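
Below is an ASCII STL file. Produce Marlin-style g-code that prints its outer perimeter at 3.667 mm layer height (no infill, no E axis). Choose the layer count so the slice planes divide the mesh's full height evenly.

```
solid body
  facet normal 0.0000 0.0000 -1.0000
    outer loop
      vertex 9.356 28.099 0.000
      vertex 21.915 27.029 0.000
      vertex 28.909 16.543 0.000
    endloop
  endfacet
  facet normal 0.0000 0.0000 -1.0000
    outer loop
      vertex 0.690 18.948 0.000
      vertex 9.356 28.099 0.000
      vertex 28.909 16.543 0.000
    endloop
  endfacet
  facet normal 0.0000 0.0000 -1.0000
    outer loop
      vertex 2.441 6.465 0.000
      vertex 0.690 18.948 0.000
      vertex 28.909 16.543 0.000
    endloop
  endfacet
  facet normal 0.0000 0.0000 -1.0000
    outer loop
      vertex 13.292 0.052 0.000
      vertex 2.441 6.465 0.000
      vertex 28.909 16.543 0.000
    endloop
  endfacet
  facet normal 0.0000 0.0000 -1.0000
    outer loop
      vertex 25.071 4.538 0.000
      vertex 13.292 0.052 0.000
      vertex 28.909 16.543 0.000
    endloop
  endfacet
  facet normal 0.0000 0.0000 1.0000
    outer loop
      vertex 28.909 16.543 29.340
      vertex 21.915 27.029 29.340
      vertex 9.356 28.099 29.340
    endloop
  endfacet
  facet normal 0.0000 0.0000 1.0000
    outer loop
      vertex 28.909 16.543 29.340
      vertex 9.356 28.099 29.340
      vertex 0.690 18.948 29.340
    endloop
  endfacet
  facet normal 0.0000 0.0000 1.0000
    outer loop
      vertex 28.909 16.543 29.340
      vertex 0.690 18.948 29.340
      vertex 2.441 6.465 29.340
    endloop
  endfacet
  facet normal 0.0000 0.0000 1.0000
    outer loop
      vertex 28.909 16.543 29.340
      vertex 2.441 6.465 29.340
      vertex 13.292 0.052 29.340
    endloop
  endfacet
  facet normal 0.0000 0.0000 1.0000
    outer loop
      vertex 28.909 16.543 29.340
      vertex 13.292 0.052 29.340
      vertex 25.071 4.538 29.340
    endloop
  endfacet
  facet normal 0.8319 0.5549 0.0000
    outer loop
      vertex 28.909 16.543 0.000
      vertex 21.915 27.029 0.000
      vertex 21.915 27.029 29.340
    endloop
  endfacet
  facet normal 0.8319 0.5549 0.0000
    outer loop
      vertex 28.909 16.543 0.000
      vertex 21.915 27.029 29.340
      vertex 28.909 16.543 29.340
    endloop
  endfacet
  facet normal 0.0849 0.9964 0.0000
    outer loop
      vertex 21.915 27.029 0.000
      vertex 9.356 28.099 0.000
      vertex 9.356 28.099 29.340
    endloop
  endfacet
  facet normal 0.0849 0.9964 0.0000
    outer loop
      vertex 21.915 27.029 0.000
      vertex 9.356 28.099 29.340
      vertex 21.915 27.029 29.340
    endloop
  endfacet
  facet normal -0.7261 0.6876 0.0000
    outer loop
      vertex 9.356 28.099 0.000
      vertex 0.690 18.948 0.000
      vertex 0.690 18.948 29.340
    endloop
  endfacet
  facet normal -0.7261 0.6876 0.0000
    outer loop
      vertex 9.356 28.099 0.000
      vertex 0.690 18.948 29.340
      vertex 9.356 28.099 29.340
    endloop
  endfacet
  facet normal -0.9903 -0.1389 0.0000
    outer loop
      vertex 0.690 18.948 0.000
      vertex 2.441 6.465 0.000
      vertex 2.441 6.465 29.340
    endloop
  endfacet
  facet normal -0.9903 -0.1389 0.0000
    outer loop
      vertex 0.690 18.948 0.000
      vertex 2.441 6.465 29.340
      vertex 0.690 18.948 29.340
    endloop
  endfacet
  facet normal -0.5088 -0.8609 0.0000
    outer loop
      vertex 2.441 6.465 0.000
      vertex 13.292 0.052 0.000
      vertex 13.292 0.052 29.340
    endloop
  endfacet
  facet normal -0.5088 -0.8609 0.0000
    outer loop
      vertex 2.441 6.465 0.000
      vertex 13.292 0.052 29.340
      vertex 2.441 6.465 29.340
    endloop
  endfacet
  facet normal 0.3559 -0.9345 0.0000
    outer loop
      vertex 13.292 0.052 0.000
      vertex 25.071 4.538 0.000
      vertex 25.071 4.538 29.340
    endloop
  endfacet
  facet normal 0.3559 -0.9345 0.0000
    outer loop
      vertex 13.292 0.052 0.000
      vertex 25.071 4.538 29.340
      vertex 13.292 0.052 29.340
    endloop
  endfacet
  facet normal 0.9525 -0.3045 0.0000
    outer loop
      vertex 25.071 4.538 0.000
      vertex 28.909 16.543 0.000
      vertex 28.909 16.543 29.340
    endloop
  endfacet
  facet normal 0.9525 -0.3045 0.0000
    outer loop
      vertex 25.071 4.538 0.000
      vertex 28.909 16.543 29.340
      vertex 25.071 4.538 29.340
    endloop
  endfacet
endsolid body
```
; perimeter-only toolpath
G21 ; units = mm
G90 ; absolute positioning
G28 ; home
; layer 1
G0 Z3.667
G0 X28.909 Y16.543
G1 X21.915 Y27.029
G1 X9.356 Y28.099
G1 X0.690 Y18.948
G1 X2.441 Y6.465
G1 X13.292 Y0.052
G1 X25.071 Y4.538
G1 X28.909 Y16.543
; layer 2
G0 Z7.335
G0 X28.909 Y16.543
G1 X21.915 Y27.029
G1 X9.356 Y28.099
G1 X0.690 Y18.948
G1 X2.441 Y6.465
G1 X13.292 Y0.052
G1 X25.071 Y4.538
G1 X28.909 Y16.543
; layer 3
G0 Z11.002
G0 X28.909 Y16.543
G1 X21.915 Y27.029
G1 X9.356 Y28.099
G1 X0.690 Y18.948
G1 X2.441 Y6.465
G1 X13.292 Y0.052
G1 X25.071 Y4.538
G1 X28.909 Y16.543
; layer 4
G0 Z14.670
G0 X28.909 Y16.543
G1 X21.915 Y27.029
G1 X9.356 Y28.099
G1 X0.690 Y18.948
G1 X2.441 Y6.465
G1 X13.292 Y0.052
G1 X25.071 Y4.538
G1 X28.909 Y16.543
; layer 5
G0 Z18.337
G0 X28.909 Y16.543
G1 X21.915 Y27.029
G1 X9.356 Y28.099
G1 X0.690 Y18.948
G1 X2.441 Y6.465
G1 X13.292 Y0.052
G1 X25.071 Y4.538
G1 X28.909 Y16.543
; layer 6
G0 Z22.005
G0 X28.909 Y16.543
G1 X21.915 Y27.029
G1 X9.356 Y28.099
G1 X0.690 Y18.948
G1 X2.441 Y6.465
G1 X13.292 Y0.052
G1 X25.071 Y4.538
G1 X28.909 Y16.543
; layer 7
G0 Z25.672
G0 X28.909 Y16.543
G1 X21.915 Y27.029
G1 X9.356 Y28.099
G1 X0.690 Y18.948
G1 X2.441 Y6.465
G1 X13.292 Y0.052
G1 X25.071 Y4.538
G1 X28.909 Y16.543
; layer 8
G0 Z29.340
G0 X28.909 Y16.543
G1 X21.915 Y27.029
G1 X9.356 Y28.099
G1 X0.690 Y18.948
G1 X2.441 Y6.465
G1 X13.292 Y0.052
G1 X25.071 Y4.538
G1 X28.909 Y16.543
M2 ; end

The solid is a regular 7-sided prism (a cylinder approximated with 7 flat sides), circumscribed radius ≈ 14.5 mm, height ≈ 29.3 mm. Slicing at Δz = 3.667 mm — 8 equal slices spanning the solid's height, so layer i sits at z = i·h/8 — gives 8 non-empty perimeters. Each is a 7-segment closed polygon; G0 lifts to the layer z and rapids to the start vertex, then G1 traces the edges.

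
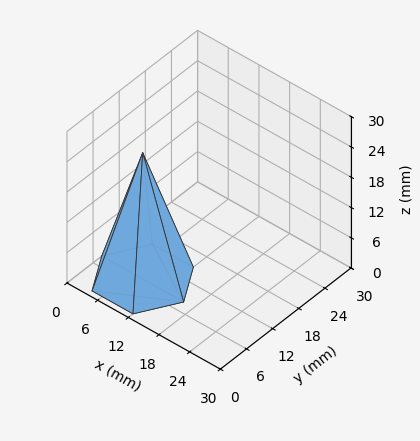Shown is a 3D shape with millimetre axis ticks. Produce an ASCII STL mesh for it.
Reading the render: the shape is a regular 6-sided pyramid, base circumscribed radius ≈ 8 mm, apex at z ≈ 25 mm (dimensions read to the nearest mm from the axis ticks). For the STL, each face is triangulated and given an outward normal.

solid part
  facet normal 0.0000 0.0000 -1.0000
    outer loop
      vertex 4.000 14.928 0.000
      vertex 12.000 14.928 0.000
      vertex 16.000 8.000 0.000
    endloop
  endfacet
  facet normal 0.0000 0.0000 -1.0000
    outer loop
      vertex 0.000 8.000 0.000
      vertex 4.000 14.928 0.000
      vertex 16.000 8.000 0.000
    endloop
  endfacet
  facet normal 0.0000 0.0000 -1.0000
    outer loop
      vertex 4.000 1.072 0.000
      vertex 0.000 8.000 0.000
      vertex 16.000 8.000 0.000
    endloop
  endfacet
  facet normal 0.0000 0.0000 -1.0000
    outer loop
      vertex 12.000 1.072 0.000
      vertex 4.000 1.072 0.000
      vertex 16.000 8.000 0.000
    endloop
  endfacet
  facet normal 0.8346 0.4819 0.2671
    outer loop
      vertex 16.000 8.000 0.000
      vertex 12.000 14.928 0.000
      vertex 8.000 8.000 25.000
    endloop
  endfacet
  facet normal 0.0000 0.9637 0.2671
    outer loop
      vertex 12.000 14.928 0.000
      vertex 4.000 14.928 0.000
      vertex 8.000 8.000 25.000
    endloop
  endfacet
  facet normal -0.8346 0.4819 0.2671
    outer loop
      vertex 4.000 14.928 0.000
      vertex 0.000 8.000 0.000
      vertex 8.000 8.000 25.000
    endloop
  endfacet
  facet normal -0.8346 -0.4819 0.2671
    outer loop
      vertex 0.000 8.000 0.000
      vertex 4.000 1.072 0.000
      vertex 8.000 8.000 25.000
    endloop
  endfacet
  facet normal 0.0000 -0.9637 0.2671
    outer loop
      vertex 4.000 1.072 0.000
      vertex 12.000 1.072 0.000
      vertex 8.000 8.000 25.000
    endloop
  endfacet
  facet normal 0.8346 -0.4819 0.2671
    outer loop
      vertex 12.000 1.072 0.000
      vertex 16.000 8.000 0.000
      vertex 8.000 8.000 25.000
    endloop
  endfacet
endsolid part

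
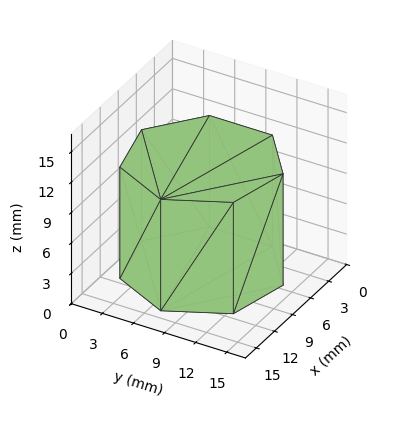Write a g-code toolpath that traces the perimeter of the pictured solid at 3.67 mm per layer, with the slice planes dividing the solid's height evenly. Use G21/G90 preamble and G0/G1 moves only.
Reading the render: the shape is a regular 7-sided prism (a cylinder approximated with 7 flat sides), circumscribed radius ≈ 7 mm, height ≈ 11 mm (dimensions read to the nearest mm from the axis ticks). For the g-code, the solid's height is divided into equal slices at the stated Δz and each level perimeter traced with G1 moves after a G0 lift.

; perimeter-only toolpath
G21 ; units = mm
G90 ; absolute positioning
G28 ; home
; layer 1
G0 Z3.67
G0 X14.00 Y7.00
G1 X11.36 Y12.47
G1 X5.44 Y13.82
G1 X0.69 Y10.04
G1 X0.69 Y3.96
G1 X5.44 Y0.18
G1 X11.36 Y1.53
G1 X14.00 Y7.00
; layer 2
G0 Z7.33
G0 X14.00 Y7.00
G1 X11.36 Y12.47
G1 X5.44 Y13.82
G1 X0.69 Y10.04
G1 X0.69 Y3.96
G1 X5.44 Y0.18
G1 X11.36 Y1.53
G1 X14.00 Y7.00
; layer 3
G0 Z11.00
G0 X14.00 Y7.00
G1 X11.36 Y12.47
G1 X5.44 Y13.82
G1 X0.69 Y10.04
G1 X0.69 Y3.96
G1 X5.44 Y0.18
G1 X11.36 Y1.53
G1 X14.00 Y7.00
M2 ; end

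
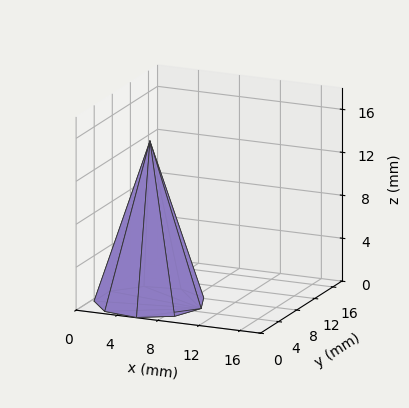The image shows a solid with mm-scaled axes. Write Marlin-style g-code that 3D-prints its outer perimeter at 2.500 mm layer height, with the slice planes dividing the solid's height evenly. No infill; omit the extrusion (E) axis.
Reading the render: the shape is a regular 9-sided pyramid, base circumscribed radius ≈ 5 mm, apex at z ≈ 15 mm (dimensions read to the nearest mm from the axis ticks). For the g-code, the solid's height is divided into equal slices at the stated Δz and each level perimeter traced with G1 moves after a G0 lift.

; perimeter-only toolpath
G21 ; units = mm
G90 ; absolute positioning
G28 ; home
; layer 1
G0 Z2.500
G0 X9.167 Y5.000
G1 X8.192 Y7.678
G1 X5.723 Y9.103
G1 X2.917 Y8.608
G1 X1.085 Y6.425
G1 X1.085 Y3.575
G1 X2.917 Y1.392
G1 X5.723 Y0.897
G1 X8.192 Y2.322
G1 X9.167 Y5.000
; layer 2
G0 Z5.000
G0 X8.333 Y5.000
G1 X7.553 Y7.143
G1 X5.579 Y8.283
G1 X3.333 Y7.887
G1 X1.868 Y6.140
G1 X1.868 Y3.860
G1 X3.333 Y2.113
G1 X5.579 Y1.717
G1 X7.553 Y2.857
G1 X8.333 Y5.000
; layer 3
G0 Z7.500
G0 X7.500 Y5.000
G1 X6.915 Y6.607
G1 X5.434 Y7.462
G1 X3.750 Y7.165
G1 X2.651 Y5.855
G1 X2.651 Y4.145
G1 X3.750 Y2.835
G1 X5.434 Y2.538
G1 X6.915 Y3.393
G1 X7.500 Y5.000
; layer 4
G0 Z10.000
G0 X6.667 Y5.000
G1 X6.277 Y6.071
G1 X5.289 Y6.641
G1 X4.167 Y6.443
G1 X3.434 Y5.570
G1 X3.434 Y4.430
G1 X4.167 Y3.557
G1 X5.289 Y3.359
G1 X6.277 Y3.929
G1 X6.667 Y5.000
; layer 5
G0 Z12.500
G0 X5.833 Y5.000
G1 X5.638 Y5.536
G1 X5.145 Y5.821
G1 X4.583 Y5.722
G1 X4.217 Y5.285
G1 X4.217 Y4.715
G1 X4.583 Y4.278
G1 X5.145 Y4.179
G1 X5.638 Y4.464
G1 X5.833 Y5.000
M2 ; end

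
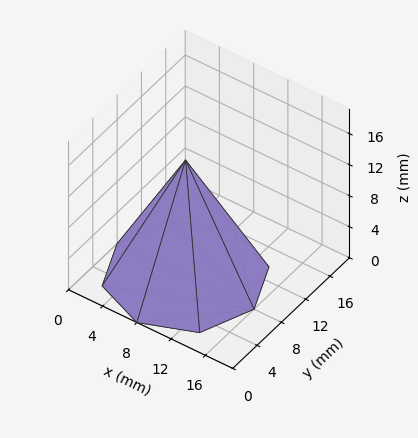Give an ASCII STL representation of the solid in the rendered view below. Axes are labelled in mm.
Reading the render: the shape is a regular 8-sided pyramid, base circumscribed radius ≈ 8 mm, apex at z ≈ 15 mm (dimensions read to the nearest mm from the axis ticks). For the STL, each face is triangulated and given an outward normal.

solid part
  facet normal 0.0000 0.0000 -1.0000
    outer loop
      vertex 8.0 16.0 0.0
      vertex 13.7 13.7 0.0
      vertex 16.0 8.0 0.0
    endloop
  endfacet
  facet normal 0.0000 0.0000 -1.0000
    outer loop
      vertex 2.3 13.7 0.0
      vertex 8.0 16.0 0.0
      vertex 16.0 8.0 0.0
    endloop
  endfacet
  facet normal 0.0000 0.0000 -1.0000
    outer loop
      vertex 0.0 8.0 0.0
      vertex 2.3 13.7 0.0
      vertex 16.0 8.0 0.0
    endloop
  endfacet
  facet normal 0.0000 0.0000 -1.0000
    outer loop
      vertex 2.3 2.3 0.0
      vertex 0.0 8.0 0.0
      vertex 16.0 8.0 0.0
    endloop
  endfacet
  facet normal 0.0000 0.0000 -1.0000
    outer loop
      vertex 8.0 0.0 0.0
      vertex 2.3 2.3 0.0
      vertex 16.0 8.0 0.0
    endloop
  endfacet
  facet normal 0.0000 0.0000 -1.0000
    outer loop
      vertex 13.7 2.3 0.0
      vertex 8.0 0.0 0.0
      vertex 16.0 8.0 0.0
    endloop
  endfacet
  facet normal 0.8312 0.3354 0.4433
    outer loop
      vertex 16.0 8.0 0.0
      vertex 13.7 13.7 0.0
      vertex 8.0 8.0 15.0
    endloop
  endfacet
  facet normal 0.3354 0.8312 0.4433
    outer loop
      vertex 13.7 13.7 0.0
      vertex 8.0 16.0 0.0
      vertex 8.0 8.0 15.0
    endloop
  endfacet
  facet normal -0.3354 0.8312 0.4433
    outer loop
      vertex 8.0 16.0 0.0
      vertex 2.3 13.7 0.0
      vertex 8.0 8.0 15.0
    endloop
  endfacet
  facet normal -0.8312 0.3354 0.4433
    outer loop
      vertex 2.3 13.7 0.0
      vertex 0.0 8.0 0.0
      vertex 8.0 8.0 15.0
    endloop
  endfacet
  facet normal -0.8312 -0.3354 0.4433
    outer loop
      vertex 0.0 8.0 0.0
      vertex 2.3 2.3 0.0
      vertex 8.0 8.0 15.0
    endloop
  endfacet
  facet normal -0.3354 -0.8312 0.4433
    outer loop
      vertex 2.3 2.3 0.0
      vertex 8.0 0.0 0.0
      vertex 8.0 8.0 15.0
    endloop
  endfacet
  facet normal 0.3354 -0.8312 0.4433
    outer loop
      vertex 8.0 0.0 0.0
      vertex 13.7 2.3 0.0
      vertex 8.0 8.0 15.0
    endloop
  endfacet
  facet normal 0.8312 -0.3354 0.4433
    outer loop
      vertex 13.7 2.3 0.0
      vertex 16.0 8.0 0.0
      vertex 8.0 8.0 15.0
    endloop
  endfacet
endsolid part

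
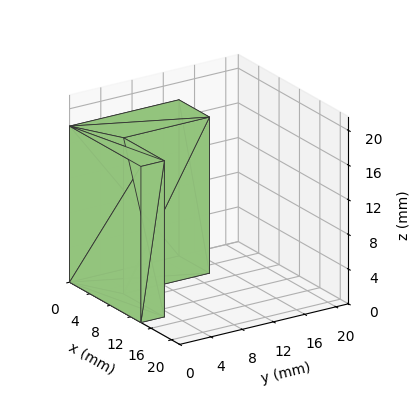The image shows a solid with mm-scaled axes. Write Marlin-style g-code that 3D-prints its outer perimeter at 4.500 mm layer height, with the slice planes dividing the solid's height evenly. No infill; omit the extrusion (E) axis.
Reading the render: the shape is an L-shaped prism: outer 14 × 14 mm, arm thicknesses ≈ 3 mm (horizontal) and 6 mm (vertical), extruded 18 mm in z (dimensions read to the nearest mm from the axis ticks). For the g-code, the solid's height is divided into equal slices at the stated Δz and each level perimeter traced with G1 moves after a G0 lift.

; perimeter-only toolpath
G21 ; units = mm
G90 ; absolute positioning
G28 ; home
; layer 1
G0 Z4.500
G0 X0.000 Y0.000
G1 X14.000 Y0.000
G1 X14.000 Y3.000
G1 X6.000 Y3.000
G1 X6.000 Y14.000
G1 X0.000 Y14.000
G1 X0.000 Y0.000
; layer 2
G0 Z9.000
G0 X0.000 Y0.000
G1 X14.000 Y0.000
G1 X14.000 Y3.000
G1 X6.000 Y3.000
G1 X6.000 Y14.000
G1 X0.000 Y14.000
G1 X0.000 Y0.000
; layer 3
G0 Z13.500
G0 X0.000 Y0.000
G1 X14.000 Y0.000
G1 X14.000 Y3.000
G1 X6.000 Y3.000
G1 X6.000 Y14.000
G1 X0.000 Y14.000
G1 X0.000 Y0.000
; layer 4
G0 Z18.000
G0 X0.000 Y0.000
G1 X14.000 Y0.000
G1 X14.000 Y3.000
G1 X6.000 Y3.000
G1 X6.000 Y14.000
G1 X0.000 Y14.000
G1 X0.000 Y0.000
M2 ; end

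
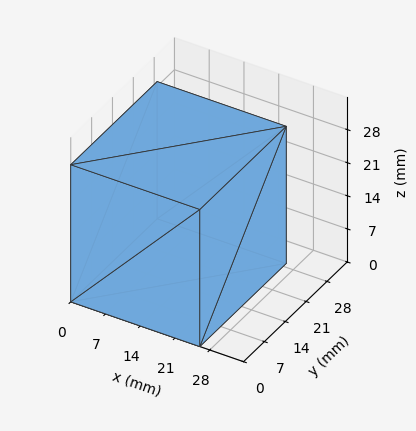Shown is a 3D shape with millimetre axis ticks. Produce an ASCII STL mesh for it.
Reading the render: the shape is a rectangular box, roughly 26 × 29 mm footprint and 29 mm tall (dimensions read to the nearest mm from the axis ticks). For the STL, each face is triangulated and given an outward normal.

solid part
  facet normal 0.0000 0.0000 -1.0000
    outer loop
      vertex 26.00 29.00 0.00
      vertex 26.00 0.00 0.00
      vertex 0.00 0.00 0.00
    endloop
  endfacet
  facet normal 0.0000 0.0000 -1.0000
    outer loop
      vertex 0.00 29.00 0.00
      vertex 26.00 29.00 0.00
      vertex 0.00 0.00 0.00
    endloop
  endfacet
  facet normal 0.0000 0.0000 1.0000
    outer loop
      vertex 0.00 0.00 29.00
      vertex 26.00 0.00 29.00
      vertex 26.00 29.00 29.00
    endloop
  endfacet
  facet normal 0.0000 0.0000 1.0000
    outer loop
      vertex 0.00 0.00 29.00
      vertex 26.00 29.00 29.00
      vertex 0.00 29.00 29.00
    endloop
  endfacet
  facet normal 0.0000 -1.0000 0.0000
    outer loop
      vertex 0.00 0.00 0.00
      vertex 26.00 0.00 0.00
      vertex 26.00 0.00 29.00
    endloop
  endfacet
  facet normal 0.0000 -1.0000 0.0000
    outer loop
      vertex 0.00 0.00 0.00
      vertex 26.00 0.00 29.00
      vertex 0.00 0.00 29.00
    endloop
  endfacet
  facet normal 0.0000 1.0000 0.0000
    outer loop
      vertex 26.00 29.00 29.00
      vertex 26.00 29.00 0.00
      vertex 0.00 29.00 0.00
    endloop
  endfacet
  facet normal 0.0000 1.0000 0.0000
    outer loop
      vertex 0.00 29.00 29.00
      vertex 26.00 29.00 29.00
      vertex 0.00 29.00 0.00
    endloop
  endfacet
  facet normal -1.0000 0.0000 0.0000
    outer loop
      vertex 0.00 29.00 29.00
      vertex 0.00 29.00 0.00
      vertex 0.00 0.00 0.00
    endloop
  endfacet
  facet normal -1.0000 0.0000 0.0000
    outer loop
      vertex 0.00 0.00 29.00
      vertex 0.00 29.00 29.00
      vertex 0.00 0.00 0.00
    endloop
  endfacet
  facet normal 1.0000 0.0000 0.0000
    outer loop
      vertex 26.00 0.00 0.00
      vertex 26.00 29.00 0.00
      vertex 26.00 29.00 29.00
    endloop
  endfacet
  facet normal 1.0000 0.0000 0.0000
    outer loop
      vertex 26.00 0.00 0.00
      vertex 26.00 29.00 29.00
      vertex 26.00 0.00 29.00
    endloop
  endfacet
endsolid part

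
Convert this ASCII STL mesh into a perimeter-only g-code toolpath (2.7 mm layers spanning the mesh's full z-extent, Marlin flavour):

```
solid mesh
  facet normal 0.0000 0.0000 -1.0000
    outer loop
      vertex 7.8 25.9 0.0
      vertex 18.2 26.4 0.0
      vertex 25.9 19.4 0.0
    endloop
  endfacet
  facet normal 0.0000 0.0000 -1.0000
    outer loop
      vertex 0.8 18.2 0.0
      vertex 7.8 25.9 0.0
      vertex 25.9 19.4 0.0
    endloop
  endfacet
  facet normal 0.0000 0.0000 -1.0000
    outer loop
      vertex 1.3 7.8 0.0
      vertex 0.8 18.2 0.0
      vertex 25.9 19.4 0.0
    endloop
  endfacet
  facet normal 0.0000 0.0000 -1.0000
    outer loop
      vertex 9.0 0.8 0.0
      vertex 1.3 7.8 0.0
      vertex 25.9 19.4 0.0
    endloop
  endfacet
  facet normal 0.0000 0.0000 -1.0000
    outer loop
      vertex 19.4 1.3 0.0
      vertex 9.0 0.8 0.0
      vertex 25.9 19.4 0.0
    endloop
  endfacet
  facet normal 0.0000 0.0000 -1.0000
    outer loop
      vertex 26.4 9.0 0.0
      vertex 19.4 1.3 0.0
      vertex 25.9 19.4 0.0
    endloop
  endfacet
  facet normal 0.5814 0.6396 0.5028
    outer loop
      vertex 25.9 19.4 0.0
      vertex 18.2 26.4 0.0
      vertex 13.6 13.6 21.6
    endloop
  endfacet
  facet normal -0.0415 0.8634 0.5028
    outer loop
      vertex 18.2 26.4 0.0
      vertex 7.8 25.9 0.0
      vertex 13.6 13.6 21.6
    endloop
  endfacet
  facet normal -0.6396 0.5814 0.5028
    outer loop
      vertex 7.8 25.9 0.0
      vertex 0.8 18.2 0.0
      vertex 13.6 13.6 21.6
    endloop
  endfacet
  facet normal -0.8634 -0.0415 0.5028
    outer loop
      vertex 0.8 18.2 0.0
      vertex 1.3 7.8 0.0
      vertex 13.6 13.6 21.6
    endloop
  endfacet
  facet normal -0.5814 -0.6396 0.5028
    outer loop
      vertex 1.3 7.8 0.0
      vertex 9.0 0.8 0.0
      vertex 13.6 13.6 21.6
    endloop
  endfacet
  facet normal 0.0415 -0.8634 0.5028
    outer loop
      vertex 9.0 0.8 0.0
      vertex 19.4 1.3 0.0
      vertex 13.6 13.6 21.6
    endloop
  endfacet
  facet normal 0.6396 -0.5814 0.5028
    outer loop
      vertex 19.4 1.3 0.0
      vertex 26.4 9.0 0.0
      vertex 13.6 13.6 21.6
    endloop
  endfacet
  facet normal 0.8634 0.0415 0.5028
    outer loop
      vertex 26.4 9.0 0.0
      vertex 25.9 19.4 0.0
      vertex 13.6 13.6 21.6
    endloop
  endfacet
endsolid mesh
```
; perimeter-only toolpath
G21 ; units = mm
G90 ; absolute positioning
G28 ; home
; layer 1
G0 Z2.7
G0 X24.4 Y18.7
G1 X17.6 Y24.8
G1 X8.5 Y24.4
G1 X2.4 Y17.6
G1 X2.8 Y8.5
G1 X9.6 Y2.4
G1 X18.7 Y2.8
G1 X24.8 Y9.6
G1 X24.4 Y18.7
; layer 2
G0 Z5.4
G0 X22.8 Y17.9
G1 X17.0 Y23.2
G1 X9.2 Y22.8
G1 X4.0 Y17.0
G1 X4.4 Y9.2
G1 X10.2 Y4.0
G1 X17.9 Y4.4
G1 X23.2 Y10.2
G1 X22.8 Y17.9
; layer 3
G0 Z8.1
G0 X21.3 Y17.2
G1 X16.5 Y21.6
G1 X10.0 Y21.3
G1 X5.6 Y16.5
G1 X5.9 Y10.0
G1 X10.7 Y5.6
G1 X17.2 Y5.9
G1 X21.6 Y10.7
G1 X21.3 Y17.2
; layer 4
G0 Z10.8
G0 X19.8 Y16.5
G1 X15.9 Y20.0
G1 X10.7 Y19.8
G1 X7.2 Y15.9
G1 X7.5 Y10.7
G1 X11.3 Y7.2
G1 X16.5 Y7.5
G1 X20.0 Y11.3
G1 X19.8 Y16.5
; layer 5
G0 Z13.5
G0 X18.2 Y15.8
G1 X15.3 Y18.4
G1 X11.4 Y18.2
G1 X8.8 Y15.3
G1 X9.0 Y11.4
G1 X11.9 Y8.8
G1 X15.8 Y9.0
G1 X18.4 Y11.9
G1 X18.2 Y15.8
; layer 6
G0 Z16.2
G0 X16.7 Y15.0
G1 X14.8 Y16.8
G1 X12.2 Y16.7
G1 X10.4 Y14.8
G1 X10.5 Y12.2
G1 X12.4 Y10.4
G1 X15.0 Y10.5
G1 X16.8 Y12.4
G1 X16.7 Y15.0
; layer 7
G0 Z18.9
G0 X15.1 Y14.3
G1 X14.2 Y15.2
G1 X12.9 Y15.1
G1 X12.0 Y14.2
G1 X12.1 Y12.9
G1 X13.0 Y12.0
G1 X14.3 Y12.1
G1 X15.2 Y13.0
G1 X15.1 Y14.3
M2 ; end

The solid is a regular 8-sided pyramid, base circumscribed radius ≈ 13.6 mm, apex at z ≈ 21.6 mm. Slicing at Δz = 2.7 mm — 8 equal slices spanning the solid's height, so layer i sits at z = i·h/8 — gives 7 non-empty perimeters. Each is a 8-segment closed polygon; G0 lifts to the layer z and rapids to the start vertex, then G1 traces the edges. The cross-section shrinks linearly with z (the slice at the apex is degenerate and omitted).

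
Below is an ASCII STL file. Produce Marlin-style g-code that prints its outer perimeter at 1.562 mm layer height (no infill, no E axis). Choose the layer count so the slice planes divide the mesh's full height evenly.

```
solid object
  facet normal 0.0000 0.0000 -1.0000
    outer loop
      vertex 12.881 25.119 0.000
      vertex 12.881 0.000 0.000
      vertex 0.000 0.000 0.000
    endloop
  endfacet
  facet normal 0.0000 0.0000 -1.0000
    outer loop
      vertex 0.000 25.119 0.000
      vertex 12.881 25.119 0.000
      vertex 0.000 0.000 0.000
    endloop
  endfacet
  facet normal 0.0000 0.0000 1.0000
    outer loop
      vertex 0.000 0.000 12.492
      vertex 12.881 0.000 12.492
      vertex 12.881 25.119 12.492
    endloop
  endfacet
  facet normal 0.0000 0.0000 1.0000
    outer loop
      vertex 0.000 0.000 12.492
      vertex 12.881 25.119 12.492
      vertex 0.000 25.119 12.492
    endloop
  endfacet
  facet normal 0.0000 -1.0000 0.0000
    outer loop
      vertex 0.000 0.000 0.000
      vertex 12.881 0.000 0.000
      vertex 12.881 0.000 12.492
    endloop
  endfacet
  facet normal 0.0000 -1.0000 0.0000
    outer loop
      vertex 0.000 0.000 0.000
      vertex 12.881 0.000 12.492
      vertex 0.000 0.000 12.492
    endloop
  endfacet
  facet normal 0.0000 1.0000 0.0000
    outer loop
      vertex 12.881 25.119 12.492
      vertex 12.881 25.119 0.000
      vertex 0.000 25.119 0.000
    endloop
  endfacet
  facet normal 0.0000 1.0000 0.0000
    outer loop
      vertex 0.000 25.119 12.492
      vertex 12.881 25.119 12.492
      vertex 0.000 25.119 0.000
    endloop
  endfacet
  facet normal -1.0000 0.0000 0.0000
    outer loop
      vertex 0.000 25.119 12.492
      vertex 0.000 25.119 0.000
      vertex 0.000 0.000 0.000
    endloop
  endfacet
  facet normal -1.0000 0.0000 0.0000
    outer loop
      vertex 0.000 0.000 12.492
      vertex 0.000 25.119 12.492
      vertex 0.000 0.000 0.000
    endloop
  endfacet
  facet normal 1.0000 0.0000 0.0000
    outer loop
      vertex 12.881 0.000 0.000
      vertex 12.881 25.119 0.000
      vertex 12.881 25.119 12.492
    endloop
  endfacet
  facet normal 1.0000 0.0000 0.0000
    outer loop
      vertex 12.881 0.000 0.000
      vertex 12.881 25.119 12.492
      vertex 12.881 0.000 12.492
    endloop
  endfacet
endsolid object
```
; perimeter-only toolpath
G21 ; units = mm
G90 ; absolute positioning
G28 ; home
; layer 1
G0 Z1.562
G0 X0.000 Y0.000
G1 X12.881 Y0.000
G1 X12.881 Y25.119
G1 X0.000 Y25.119
G1 X0.000 Y0.000
; layer 2
G0 Z3.123
G0 X0.000 Y0.000
G1 X12.881 Y0.000
G1 X12.881 Y25.119
G1 X0.000 Y25.119
G1 X0.000 Y0.000
; layer 3
G0 Z4.684
G0 X0.000 Y0.000
G1 X12.881 Y0.000
G1 X12.881 Y25.119
G1 X0.000 Y25.119
G1 X0.000 Y0.000
; layer 4
G0 Z6.246
G0 X0.000 Y0.000
G1 X12.881 Y0.000
G1 X12.881 Y25.119
G1 X0.000 Y25.119
G1 X0.000 Y0.000
; layer 5
G0 Z7.808
G0 X0.000 Y0.000
G1 X12.881 Y0.000
G1 X12.881 Y25.119
G1 X0.000 Y25.119
G1 X0.000 Y0.000
; layer 6
G0 Z9.369
G0 X0.000 Y0.000
G1 X12.881 Y0.000
G1 X12.881 Y25.119
G1 X0.000 Y25.119
G1 X0.000 Y0.000
; layer 7
G0 Z10.931
G0 X0.000 Y0.000
G1 X12.881 Y0.000
G1 X12.881 Y25.119
G1 X0.000 Y25.119
G1 X0.000 Y0.000
; layer 8
G0 Z12.492
G0 X0.000 Y0.000
G1 X12.881 Y0.000
G1 X12.881 Y25.119
G1 X0.000 Y25.119
G1 X0.000 Y0.000
M2 ; end

The solid is a rectangular box, roughly 12.9 × 25.1 mm footprint and 12.5 mm tall. Slicing at Δz = 1.562 mm — 8 equal slices spanning the solid's height, so layer i sits at z = i·h/8 — gives 8 non-empty perimeters. Each is a 4-segment closed polygon; G0 lifts to the layer z and rapids to the start vertex, then G1 traces the edges.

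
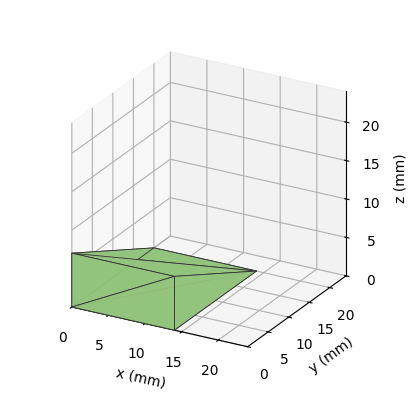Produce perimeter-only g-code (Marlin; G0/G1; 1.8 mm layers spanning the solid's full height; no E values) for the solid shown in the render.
Reading the render: the shape is a wedge (ramp): 14 × 20 mm base, rising to 7 mm along the y=0 edge and sloping linearly to z=0 at y=20 (dimensions read to the nearest mm from the axis ticks). For the g-code, the solid's height is divided into equal slices at the stated Δz and each level perimeter traced with G1 moves after a G0 lift.

; perimeter-only toolpath
G21 ; units = mm
G90 ; absolute positioning
G28 ; home
; layer 1
G0 Z1.8
G0 X0.0 Y0.0
G1 X14.0 Y0.0
G1 X14.0 Y15.0
G1 X0.0 Y15.0
G1 X0.0 Y0.0
; layer 2
G0 Z3.5
G0 X0.0 Y0.0
G1 X14.0 Y0.0
G1 X14.0 Y10.0
G1 X0.0 Y10.0
G1 X0.0 Y0.0
; layer 3
G0 Z5.2
G0 X0.0 Y0.0
G1 X14.0 Y0.0
G1 X14.0 Y5.0
G1 X0.0 Y5.0
G1 X0.0 Y0.0
M2 ; end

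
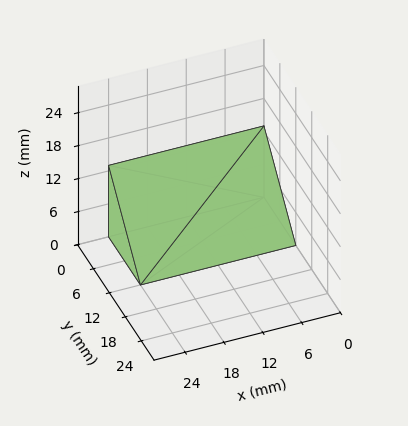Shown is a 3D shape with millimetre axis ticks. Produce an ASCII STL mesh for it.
Reading the render: the shape is a wedge (ramp): 24 × 12 mm base, rising to 13 mm along the y=0 edge and sloping linearly to z=0 at y=12 (dimensions read to the nearest mm from the axis ticks). For the STL, each face is triangulated and given an outward normal.

solid part
  facet normal 0.0000 0.0000 -1.0000
    outer loop
      vertex 24.00 12.00 0.00
      vertex 24.00 0.00 0.00
      vertex 0.00 0.00 0.00
    endloop
  endfacet
  facet normal 0.0000 0.0000 -1.0000
    outer loop
      vertex 0.00 12.00 0.00
      vertex 24.00 12.00 0.00
      vertex 0.00 0.00 0.00
    endloop
  endfacet
  facet normal 0.0000 -1.0000 0.0000
    outer loop
      vertex 0.00 0.00 0.00
      vertex 24.00 0.00 0.00
      vertex 24.00 0.00 13.00
    endloop
  endfacet
  facet normal 0.0000 -1.0000 0.0000
    outer loop
      vertex 0.00 0.00 0.00
      vertex 24.00 0.00 13.00
      vertex 0.00 0.00 13.00
    endloop
  endfacet
  facet normal 0.0000 0.7348 0.6783
    outer loop
      vertex 0.00 0.00 13.00
      vertex 24.00 0.00 13.00
      vertex 24.00 12.00 0.00
    endloop
  endfacet
  facet normal 0.0000 0.7348 0.6783
    outer loop
      vertex 0.00 0.00 13.00
      vertex 24.00 12.00 0.00
      vertex 0.00 12.00 0.00
    endloop
  endfacet
  facet normal -1.0000 0.0000 0.0000
    outer loop
      vertex 0.00 0.00 13.00
      vertex 0.00 12.00 0.00
      vertex 0.00 0.00 0.00
    endloop
  endfacet
  facet normal 1.0000 0.0000 0.0000
    outer loop
      vertex 24.00 0.00 0.00
      vertex 24.00 12.00 0.00
      vertex 24.00 0.00 13.00
    endloop
  endfacet
endsolid part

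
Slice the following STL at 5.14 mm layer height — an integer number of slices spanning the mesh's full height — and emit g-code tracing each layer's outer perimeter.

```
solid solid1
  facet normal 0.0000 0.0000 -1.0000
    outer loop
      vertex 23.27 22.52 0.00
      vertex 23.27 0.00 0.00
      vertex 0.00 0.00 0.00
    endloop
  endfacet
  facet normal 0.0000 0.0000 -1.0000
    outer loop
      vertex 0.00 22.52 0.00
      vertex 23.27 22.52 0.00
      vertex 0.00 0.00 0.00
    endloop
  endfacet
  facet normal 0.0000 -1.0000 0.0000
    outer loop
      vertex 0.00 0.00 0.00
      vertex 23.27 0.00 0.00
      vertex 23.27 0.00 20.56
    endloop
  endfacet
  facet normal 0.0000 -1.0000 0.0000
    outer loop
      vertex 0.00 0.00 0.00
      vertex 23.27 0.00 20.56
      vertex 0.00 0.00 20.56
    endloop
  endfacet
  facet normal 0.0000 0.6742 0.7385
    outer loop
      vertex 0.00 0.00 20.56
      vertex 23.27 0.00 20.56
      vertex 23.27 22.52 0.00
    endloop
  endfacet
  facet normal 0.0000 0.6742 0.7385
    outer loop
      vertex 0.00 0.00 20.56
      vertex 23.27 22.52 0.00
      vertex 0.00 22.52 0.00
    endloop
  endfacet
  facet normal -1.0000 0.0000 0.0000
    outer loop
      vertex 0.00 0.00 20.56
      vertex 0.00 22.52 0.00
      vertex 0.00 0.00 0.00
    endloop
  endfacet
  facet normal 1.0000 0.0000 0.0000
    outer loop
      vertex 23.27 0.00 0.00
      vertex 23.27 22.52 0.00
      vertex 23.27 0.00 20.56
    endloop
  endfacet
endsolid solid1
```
; perimeter-only toolpath
G21 ; units = mm
G90 ; absolute positioning
G28 ; home
; layer 1
G0 Z5.14
G0 X0.00 Y0.00
G1 X23.27 Y0.00
G1 X23.27 Y16.89
G1 X0.00 Y16.89
G1 X0.00 Y0.00
; layer 2
G0 Z10.28
G0 X0.00 Y0.00
G1 X23.27 Y0.00
G1 X23.27 Y11.26
G1 X0.00 Y11.26
G1 X0.00 Y0.00
; layer 3
G0 Z15.42
G0 X0.00 Y0.00
G1 X23.27 Y0.00
G1 X23.27 Y5.63
G1 X0.00 Y5.63
G1 X0.00 Y0.00
M2 ; end

The solid is a wedge (ramp): 23.3 × 22.5 mm base, rising to 20.6 mm along the y=0 edge and sloping linearly to z=0 at y=22.5. Slicing at Δz = 5.14 mm — 4 equal slices spanning the solid's height, so layer i sits at z = i·h/4 — gives 3 non-empty perimeters. Each is a 4-segment closed polygon; G0 lifts to the layer z and rapids to the start vertex, then G1 traces the edges. The cross-section shrinks linearly with z (the slice at the apex is degenerate and omitted).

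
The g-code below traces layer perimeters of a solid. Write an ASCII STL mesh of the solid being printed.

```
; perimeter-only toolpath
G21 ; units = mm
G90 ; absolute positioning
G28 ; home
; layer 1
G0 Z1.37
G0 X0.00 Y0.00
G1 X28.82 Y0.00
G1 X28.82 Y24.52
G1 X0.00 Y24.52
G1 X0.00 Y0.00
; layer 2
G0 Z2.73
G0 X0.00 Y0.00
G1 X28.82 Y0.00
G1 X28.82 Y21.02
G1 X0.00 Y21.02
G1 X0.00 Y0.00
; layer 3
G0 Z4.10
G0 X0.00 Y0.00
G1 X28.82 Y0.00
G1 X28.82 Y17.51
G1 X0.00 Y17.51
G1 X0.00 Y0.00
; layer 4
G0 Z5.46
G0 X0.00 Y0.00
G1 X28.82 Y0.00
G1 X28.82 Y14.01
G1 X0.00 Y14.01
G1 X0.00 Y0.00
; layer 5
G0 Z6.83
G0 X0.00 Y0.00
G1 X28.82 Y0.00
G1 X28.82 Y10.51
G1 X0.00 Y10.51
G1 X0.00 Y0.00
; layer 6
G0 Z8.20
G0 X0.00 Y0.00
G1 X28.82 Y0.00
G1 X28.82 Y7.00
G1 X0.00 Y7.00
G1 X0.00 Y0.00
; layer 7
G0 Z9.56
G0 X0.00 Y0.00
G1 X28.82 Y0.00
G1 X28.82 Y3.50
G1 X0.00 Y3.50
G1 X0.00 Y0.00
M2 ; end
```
solid part
  facet normal 0.0000 0.0000 -1.0000
    outer loop
      vertex 28.82 28.02 0.00
      vertex 28.82 0.00 0.00
      vertex 0.00 0.00 0.00
    endloop
  endfacet
  facet normal 0.0000 0.0000 -1.0000
    outer loop
      vertex 0.00 28.02 0.00
      vertex 28.82 28.02 0.00
      vertex 0.00 0.00 0.00
    endloop
  endfacet
  facet normal 0.0000 -1.0000 0.0000
    outer loop
      vertex 0.00 0.00 0.00
      vertex 28.82 0.00 0.00
      vertex 28.82 0.00 10.93
    endloop
  endfacet
  facet normal 0.0000 -1.0000 0.0000
    outer loop
      vertex 0.00 0.00 0.00
      vertex 28.82 0.00 10.93
      vertex 0.00 0.00 10.93
    endloop
  endfacet
  facet normal 0.0000 0.3634 0.9316
    outer loop
      vertex 0.00 0.00 10.93
      vertex 28.82 0.00 10.93
      vertex 28.82 28.02 0.00
    endloop
  endfacet
  facet normal 0.0000 0.3634 0.9316
    outer loop
      vertex 0.00 0.00 10.93
      vertex 28.82 28.02 0.00
      vertex 0.00 28.02 0.00
    endloop
  endfacet
  facet normal -1.0000 0.0000 0.0000
    outer loop
      vertex 0.00 0.00 10.93
      vertex 0.00 28.02 0.00
      vertex 0.00 0.00 0.00
    endloop
  endfacet
  facet normal 1.0000 0.0000 0.0000
    outer loop
      vertex 28.82 0.00 0.00
      vertex 28.82 28.02 0.00
      vertex 28.82 0.00 10.93
    endloop
  endfacet
endsolid part

The G0 Z moves step by Δz≈1.37 mm. The G1 loops shrink linearly with z, so the solid tapers from its base footprint up to z≈10.9. Closing with a flat bottom cap and the tapered top and triangulating gives 8 facets — a wedge (ramp): 28.8 × 28 mm base, rising to 10.9 mm along the y=0 edge and sloping linearly to z=0 at y=28.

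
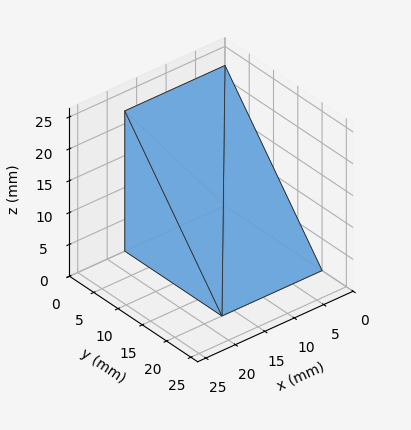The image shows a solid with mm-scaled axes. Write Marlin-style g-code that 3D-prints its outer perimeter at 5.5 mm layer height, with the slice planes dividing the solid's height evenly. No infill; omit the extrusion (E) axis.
Reading the render: the shape is a wedge (ramp): 17 × 20 mm base, rising to 22 mm along the y=0 edge and sloping linearly to z=0 at y=20 (dimensions read to the nearest mm from the axis ticks). For the g-code, the solid's height is divided into equal slices at the stated Δz and each level perimeter traced with G1 moves after a G0 lift.

; perimeter-only toolpath
G21 ; units = mm
G90 ; absolute positioning
G28 ; home
; layer 1
G0 Z5.5
G0 X0.0 Y0.0
G1 X17.0 Y0.0
G1 X17.0 Y15.0
G1 X0.0 Y15.0
G1 X0.0 Y0.0
; layer 2
G0 Z11.0
G0 X0.0 Y0.0
G1 X17.0 Y0.0
G1 X17.0 Y10.0
G1 X0.0 Y10.0
G1 X0.0 Y0.0
; layer 3
G0 Z16.5
G0 X0.0 Y0.0
G1 X17.0 Y0.0
G1 X17.0 Y5.0
G1 X0.0 Y5.0
G1 X0.0 Y0.0
M2 ; end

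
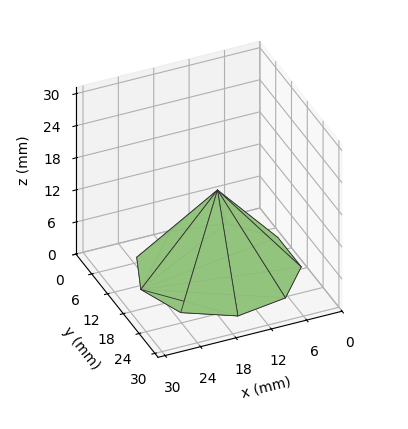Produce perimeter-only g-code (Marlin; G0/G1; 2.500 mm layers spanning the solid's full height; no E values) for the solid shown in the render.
Reading the render: the shape is a regular 9-sided pyramid, base circumscribed radius ≈ 13 mm, apex at z ≈ 15 mm (dimensions read to the nearest mm from the axis ticks). For the g-code, the solid's height is divided into equal slices at the stated Δz and each level perimeter traced with G1 moves after a G0 lift.

; perimeter-only toolpath
G21 ; units = mm
G90 ; absolute positioning
G28 ; home
; layer 1
G0 Z2.500
G0 X23.833 Y13.000
G1 X21.299 Y19.963
G1 X14.881 Y23.669
G1 X7.583 Y22.382
G1 X2.820 Y16.705
G1 X2.820 Y9.295
G1 X7.583 Y3.618
G1 X14.881 Y2.331
G1 X21.299 Y6.037
G1 X23.833 Y13.000
; layer 2
G0 Z5.000
G0 X21.667 Y13.000
G1 X19.639 Y18.571
G1 X14.505 Y21.535
G1 X8.667 Y20.505
G1 X4.856 Y15.964
G1 X4.856 Y10.036
G1 X8.667 Y5.495
G1 X14.505 Y4.465
G1 X19.639 Y7.429
G1 X21.667 Y13.000
; layer 3
G0 Z7.500
G0 X19.500 Y13.000
G1 X17.980 Y17.178
G1 X14.128 Y19.401
G1 X9.750 Y18.629
G1 X6.892 Y15.223
G1 X6.892 Y10.777
G1 X9.750 Y7.371
G1 X14.128 Y6.598
G1 X17.980 Y8.822
G1 X19.500 Y13.000
; layer 4
G0 Z10.000
G0 X17.333 Y13.000
G1 X16.320 Y15.785
G1 X13.752 Y17.268
G1 X10.833 Y16.753
G1 X8.928 Y14.482
G1 X8.928 Y11.518
G1 X10.833 Y9.247
G1 X13.752 Y8.732
G1 X16.320 Y10.215
G1 X17.333 Y13.000
; layer 5
G0 Z12.500
G0 X15.167 Y13.000
G1 X14.660 Y14.393
G1 X13.376 Y15.134
G1 X11.917 Y14.876
G1 X10.964 Y13.741
G1 X10.964 Y12.259
G1 X11.917 Y11.124
G1 X13.376 Y10.866
G1 X14.660 Y11.607
G1 X15.167 Y13.000
M2 ; end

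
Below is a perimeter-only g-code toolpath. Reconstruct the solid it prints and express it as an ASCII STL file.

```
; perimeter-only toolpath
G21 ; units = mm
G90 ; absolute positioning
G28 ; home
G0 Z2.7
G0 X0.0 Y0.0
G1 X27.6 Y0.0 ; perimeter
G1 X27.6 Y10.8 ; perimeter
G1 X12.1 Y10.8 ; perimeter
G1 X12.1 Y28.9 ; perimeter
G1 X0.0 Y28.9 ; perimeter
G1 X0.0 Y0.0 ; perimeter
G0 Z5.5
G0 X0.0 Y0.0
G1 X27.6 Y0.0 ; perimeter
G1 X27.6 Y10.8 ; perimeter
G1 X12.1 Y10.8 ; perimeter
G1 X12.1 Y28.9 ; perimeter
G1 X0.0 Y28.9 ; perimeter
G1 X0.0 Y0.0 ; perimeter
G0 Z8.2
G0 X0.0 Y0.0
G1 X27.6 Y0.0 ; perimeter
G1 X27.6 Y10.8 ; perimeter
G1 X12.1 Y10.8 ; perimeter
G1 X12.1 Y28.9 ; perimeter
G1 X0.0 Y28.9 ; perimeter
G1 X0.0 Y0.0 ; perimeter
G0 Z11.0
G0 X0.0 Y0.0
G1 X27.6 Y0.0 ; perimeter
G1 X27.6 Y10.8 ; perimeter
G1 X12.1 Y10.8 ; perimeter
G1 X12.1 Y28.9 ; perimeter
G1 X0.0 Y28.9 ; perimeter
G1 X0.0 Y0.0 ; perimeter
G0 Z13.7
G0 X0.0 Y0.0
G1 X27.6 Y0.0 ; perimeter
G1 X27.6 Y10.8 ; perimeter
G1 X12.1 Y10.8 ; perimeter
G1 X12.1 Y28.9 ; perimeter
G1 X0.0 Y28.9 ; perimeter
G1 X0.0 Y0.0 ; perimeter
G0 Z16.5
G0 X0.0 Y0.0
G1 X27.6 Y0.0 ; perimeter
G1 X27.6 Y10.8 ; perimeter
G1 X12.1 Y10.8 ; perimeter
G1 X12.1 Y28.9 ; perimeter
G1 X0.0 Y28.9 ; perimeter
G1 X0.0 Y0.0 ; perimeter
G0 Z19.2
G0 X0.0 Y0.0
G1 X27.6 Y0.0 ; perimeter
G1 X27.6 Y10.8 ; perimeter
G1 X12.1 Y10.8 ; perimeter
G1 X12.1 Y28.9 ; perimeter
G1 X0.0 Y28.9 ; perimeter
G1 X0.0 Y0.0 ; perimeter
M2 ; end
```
solid part
  facet normal 0.0000 0.0000 -1.0000
    outer loop
      vertex 27.6 10.8 0.0
      vertex 27.6 0.0 0.0
      vertex 0.0 0.0 0.0
    endloop
  endfacet
  facet normal 0.0000 0.0000 -1.0000
    outer loop
      vertex 12.1 10.8 0.0
      vertex 27.6 10.8 0.0
      vertex 0.0 0.0 0.0
    endloop
  endfacet
  facet normal 0.0000 0.0000 -1.0000
    outer loop
      vertex 12.1 28.9 0.0
      vertex 12.1 10.8 0.0
      vertex 0.0 0.0 0.0
    endloop
  endfacet
  facet normal 0.0000 0.0000 -1.0000
    outer loop
      vertex 0.0 28.9 0.0
      vertex 12.1 28.9 0.0
      vertex 0.0 0.0 0.0
    endloop
  endfacet
  facet normal 0.0000 0.0000 1.0000
    outer loop
      vertex 0.0 0.0 19.2
      vertex 27.6 0.0 19.2
      vertex 27.6 10.8 19.2
    endloop
  endfacet
  facet normal 0.0000 0.0000 1.0000
    outer loop
      vertex 0.0 0.0 19.2
      vertex 27.6 10.8 19.2
      vertex 12.1 10.8 19.2
    endloop
  endfacet
  facet normal 0.0000 0.0000 1.0000
    outer loop
      vertex 0.0 0.0 19.2
      vertex 12.1 10.8 19.2
      vertex 12.1 28.9 19.2
    endloop
  endfacet
  facet normal 0.0000 0.0000 1.0000
    outer loop
      vertex 0.0 0.0 19.2
      vertex 12.1 28.9 19.2
      vertex 0.0 28.9 19.2
    endloop
  endfacet
  facet normal 0.0000 -1.0000 0.0000
    outer loop
      vertex 0.0 0.0 0.0
      vertex 27.6 0.0 0.0
      vertex 27.6 0.0 19.2
    endloop
  endfacet
  facet normal 0.0000 -1.0000 0.0000
    outer loop
      vertex 0.0 0.0 0.0
      vertex 27.6 0.0 19.2
      vertex 0.0 0.0 19.2
    endloop
  endfacet
  facet normal 1.0000 0.0000 0.0000
    outer loop
      vertex 27.6 0.0 0.0
      vertex 27.6 10.8 0.0
      vertex 27.6 10.8 19.2
    endloop
  endfacet
  facet normal 1.0000 0.0000 0.0000
    outer loop
      vertex 27.6 0.0 0.0
      vertex 27.6 10.8 19.2
      vertex 27.6 0.0 19.2
    endloop
  endfacet
  facet normal 0.0000 1.0000 0.0000
    outer loop
      vertex 27.6 10.8 0.0
      vertex 12.1 10.8 0.0
      vertex 12.1 10.8 19.2
    endloop
  endfacet
  facet normal 0.0000 1.0000 0.0000
    outer loop
      vertex 27.6 10.8 0.0
      vertex 12.1 10.8 19.2
      vertex 27.6 10.8 19.2
    endloop
  endfacet
  facet normal 1.0000 0.0000 0.0000
    outer loop
      vertex 12.1 10.8 0.0
      vertex 12.1 28.9 0.0
      vertex 12.1 28.9 19.2
    endloop
  endfacet
  facet normal 1.0000 0.0000 0.0000
    outer loop
      vertex 12.1 10.8 0.0
      vertex 12.1 28.9 19.2
      vertex 12.1 10.8 19.2
    endloop
  endfacet
  facet normal 0.0000 1.0000 0.0000
    outer loop
      vertex 12.1 28.9 0.0
      vertex 0.0 28.9 0.0
      vertex 0.0 28.9 19.2
    endloop
  endfacet
  facet normal 0.0000 1.0000 0.0000
    outer loop
      vertex 12.1 28.9 0.0
      vertex 0.0 28.9 19.2
      vertex 12.1 28.9 19.2
    endloop
  endfacet
  facet normal -1.0000 0.0000 0.0000
    outer loop
      vertex 0.0 28.9 0.0
      vertex 0.0 0.0 0.0
      vertex 0.0 0.0 19.2
    endloop
  endfacet
  facet normal -1.0000 0.0000 0.0000
    outer loop
      vertex 0.0 28.9 0.0
      vertex 0.0 0.0 19.2
      vertex 0.0 28.9 19.2
    endloop
  endfacet
endsolid part

The G0 Z moves step by Δz≈2.7 mm. Every layer's G1 loop is the same polygon, so the solid is a straight extrusion of it from z=0 to z≈19.2. Closing with flat bottom and top caps and triangulating gives 20 facets — an L-shaped prism: outer 27.6 × 28.9 mm, arm thicknesses ≈ 10.8 mm (horizontal) and 12.1 mm (vertical), extruded 19.2 mm in z.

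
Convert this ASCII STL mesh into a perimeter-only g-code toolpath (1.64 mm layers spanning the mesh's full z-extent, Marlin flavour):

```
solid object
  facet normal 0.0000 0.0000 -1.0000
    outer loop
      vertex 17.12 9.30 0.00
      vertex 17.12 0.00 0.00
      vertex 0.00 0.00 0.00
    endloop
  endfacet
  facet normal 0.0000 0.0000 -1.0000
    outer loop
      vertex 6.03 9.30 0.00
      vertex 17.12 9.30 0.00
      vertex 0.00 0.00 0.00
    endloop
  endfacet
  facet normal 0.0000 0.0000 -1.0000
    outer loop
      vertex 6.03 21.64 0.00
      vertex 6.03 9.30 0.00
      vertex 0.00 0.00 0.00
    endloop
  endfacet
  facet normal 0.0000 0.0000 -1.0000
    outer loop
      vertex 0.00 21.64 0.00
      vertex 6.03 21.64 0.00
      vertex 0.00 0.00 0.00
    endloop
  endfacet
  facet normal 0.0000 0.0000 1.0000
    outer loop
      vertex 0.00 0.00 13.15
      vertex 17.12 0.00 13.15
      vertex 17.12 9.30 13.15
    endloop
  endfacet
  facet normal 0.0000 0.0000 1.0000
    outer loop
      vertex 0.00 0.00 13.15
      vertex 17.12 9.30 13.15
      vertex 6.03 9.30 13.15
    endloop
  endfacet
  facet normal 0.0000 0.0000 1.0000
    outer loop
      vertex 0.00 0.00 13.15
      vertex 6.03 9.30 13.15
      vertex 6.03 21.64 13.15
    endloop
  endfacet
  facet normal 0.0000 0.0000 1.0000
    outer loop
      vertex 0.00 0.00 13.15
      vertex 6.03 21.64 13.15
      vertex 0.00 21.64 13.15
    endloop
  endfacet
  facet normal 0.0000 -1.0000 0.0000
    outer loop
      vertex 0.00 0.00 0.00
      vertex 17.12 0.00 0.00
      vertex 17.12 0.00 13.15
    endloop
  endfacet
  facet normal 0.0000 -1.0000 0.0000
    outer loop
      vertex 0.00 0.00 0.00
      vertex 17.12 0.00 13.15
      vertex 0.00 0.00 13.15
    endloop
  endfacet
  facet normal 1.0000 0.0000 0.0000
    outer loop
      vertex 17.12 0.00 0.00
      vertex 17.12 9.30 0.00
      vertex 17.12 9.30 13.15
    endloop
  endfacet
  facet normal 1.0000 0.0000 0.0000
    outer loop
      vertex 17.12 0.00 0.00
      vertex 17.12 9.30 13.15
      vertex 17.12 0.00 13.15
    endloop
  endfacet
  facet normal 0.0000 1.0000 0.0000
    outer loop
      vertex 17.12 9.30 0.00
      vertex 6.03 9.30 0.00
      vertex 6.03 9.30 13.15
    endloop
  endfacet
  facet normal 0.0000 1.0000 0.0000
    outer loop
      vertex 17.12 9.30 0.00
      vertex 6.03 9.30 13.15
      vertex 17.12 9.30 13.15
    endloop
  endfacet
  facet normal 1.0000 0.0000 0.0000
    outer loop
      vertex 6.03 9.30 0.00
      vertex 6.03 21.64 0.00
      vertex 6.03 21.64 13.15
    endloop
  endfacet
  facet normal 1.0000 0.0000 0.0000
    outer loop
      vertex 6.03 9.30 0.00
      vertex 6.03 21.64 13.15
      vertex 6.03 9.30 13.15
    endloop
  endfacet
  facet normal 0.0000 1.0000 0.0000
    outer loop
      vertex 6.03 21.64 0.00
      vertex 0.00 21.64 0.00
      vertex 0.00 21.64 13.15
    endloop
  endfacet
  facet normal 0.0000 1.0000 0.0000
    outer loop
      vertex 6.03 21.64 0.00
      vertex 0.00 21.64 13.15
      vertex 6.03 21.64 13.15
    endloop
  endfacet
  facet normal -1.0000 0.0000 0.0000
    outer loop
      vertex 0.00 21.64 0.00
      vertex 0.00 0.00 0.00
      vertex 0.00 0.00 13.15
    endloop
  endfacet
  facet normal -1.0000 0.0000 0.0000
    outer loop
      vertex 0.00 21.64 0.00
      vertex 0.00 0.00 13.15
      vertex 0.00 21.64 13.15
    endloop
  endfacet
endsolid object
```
; perimeter-only toolpath
G21 ; units = mm
G90 ; absolute positioning
G28 ; home
; layer 1
G0 Z1.64
G0 X0.00 Y0.00
G1 X17.12 Y0.00
G1 X17.12 Y9.30
G1 X6.03 Y9.30
G1 X6.03 Y21.64
G1 X0.00 Y21.64
G1 X0.00 Y0.00
; layer 2
G0 Z3.29
G0 X0.00 Y0.00
G1 X17.12 Y0.00
G1 X17.12 Y9.30
G1 X6.03 Y9.30
G1 X6.03 Y21.64
G1 X0.00 Y21.64
G1 X0.00 Y0.00
; layer 3
G0 Z4.93
G0 X0.00 Y0.00
G1 X17.12 Y0.00
G1 X17.12 Y9.30
G1 X6.03 Y9.30
G1 X6.03 Y21.64
G1 X0.00 Y21.64
G1 X0.00 Y0.00
; layer 4
G0 Z6.58
G0 X0.00 Y0.00
G1 X17.12 Y0.00
G1 X17.12 Y9.30
G1 X6.03 Y9.30
G1 X6.03 Y21.64
G1 X0.00 Y21.64
G1 X0.00 Y0.00
; layer 5
G0 Z8.22
G0 X0.00 Y0.00
G1 X17.12 Y0.00
G1 X17.12 Y9.30
G1 X6.03 Y9.30
G1 X6.03 Y21.64
G1 X0.00 Y21.64
G1 X0.00 Y0.00
; layer 6
G0 Z9.86
G0 X0.00 Y0.00
G1 X17.12 Y0.00
G1 X17.12 Y9.30
G1 X6.03 Y9.30
G1 X6.03 Y21.64
G1 X0.00 Y21.64
G1 X0.00 Y0.00
; layer 7
G0 Z11.51
G0 X0.00 Y0.00
G1 X17.12 Y0.00
G1 X17.12 Y9.30
G1 X6.03 Y9.30
G1 X6.03 Y21.64
G1 X0.00 Y21.64
G1 X0.00 Y0.00
; layer 8
G0 Z13.15
G0 X0.00 Y0.00
G1 X17.12 Y0.00
G1 X17.12 Y9.30
G1 X6.03 Y9.30
G1 X6.03 Y21.64
G1 X0.00 Y21.64
G1 X0.00 Y0.00
M2 ; end

The solid is an L-shaped prism: outer 17.1 × 21.6 mm, arm thicknesses ≈ 9.3 mm (horizontal) and 6.03 mm (vertical), extruded 13.2 mm in z. Slicing at Δz = 1.64 mm — 8 equal slices spanning the solid's height, so layer i sits at z = i·h/8 — gives 8 non-empty perimeters. Each is a 6-segment closed polygon; G0 lifts to the layer z and rapids to the start vertex, then G1 traces the edges.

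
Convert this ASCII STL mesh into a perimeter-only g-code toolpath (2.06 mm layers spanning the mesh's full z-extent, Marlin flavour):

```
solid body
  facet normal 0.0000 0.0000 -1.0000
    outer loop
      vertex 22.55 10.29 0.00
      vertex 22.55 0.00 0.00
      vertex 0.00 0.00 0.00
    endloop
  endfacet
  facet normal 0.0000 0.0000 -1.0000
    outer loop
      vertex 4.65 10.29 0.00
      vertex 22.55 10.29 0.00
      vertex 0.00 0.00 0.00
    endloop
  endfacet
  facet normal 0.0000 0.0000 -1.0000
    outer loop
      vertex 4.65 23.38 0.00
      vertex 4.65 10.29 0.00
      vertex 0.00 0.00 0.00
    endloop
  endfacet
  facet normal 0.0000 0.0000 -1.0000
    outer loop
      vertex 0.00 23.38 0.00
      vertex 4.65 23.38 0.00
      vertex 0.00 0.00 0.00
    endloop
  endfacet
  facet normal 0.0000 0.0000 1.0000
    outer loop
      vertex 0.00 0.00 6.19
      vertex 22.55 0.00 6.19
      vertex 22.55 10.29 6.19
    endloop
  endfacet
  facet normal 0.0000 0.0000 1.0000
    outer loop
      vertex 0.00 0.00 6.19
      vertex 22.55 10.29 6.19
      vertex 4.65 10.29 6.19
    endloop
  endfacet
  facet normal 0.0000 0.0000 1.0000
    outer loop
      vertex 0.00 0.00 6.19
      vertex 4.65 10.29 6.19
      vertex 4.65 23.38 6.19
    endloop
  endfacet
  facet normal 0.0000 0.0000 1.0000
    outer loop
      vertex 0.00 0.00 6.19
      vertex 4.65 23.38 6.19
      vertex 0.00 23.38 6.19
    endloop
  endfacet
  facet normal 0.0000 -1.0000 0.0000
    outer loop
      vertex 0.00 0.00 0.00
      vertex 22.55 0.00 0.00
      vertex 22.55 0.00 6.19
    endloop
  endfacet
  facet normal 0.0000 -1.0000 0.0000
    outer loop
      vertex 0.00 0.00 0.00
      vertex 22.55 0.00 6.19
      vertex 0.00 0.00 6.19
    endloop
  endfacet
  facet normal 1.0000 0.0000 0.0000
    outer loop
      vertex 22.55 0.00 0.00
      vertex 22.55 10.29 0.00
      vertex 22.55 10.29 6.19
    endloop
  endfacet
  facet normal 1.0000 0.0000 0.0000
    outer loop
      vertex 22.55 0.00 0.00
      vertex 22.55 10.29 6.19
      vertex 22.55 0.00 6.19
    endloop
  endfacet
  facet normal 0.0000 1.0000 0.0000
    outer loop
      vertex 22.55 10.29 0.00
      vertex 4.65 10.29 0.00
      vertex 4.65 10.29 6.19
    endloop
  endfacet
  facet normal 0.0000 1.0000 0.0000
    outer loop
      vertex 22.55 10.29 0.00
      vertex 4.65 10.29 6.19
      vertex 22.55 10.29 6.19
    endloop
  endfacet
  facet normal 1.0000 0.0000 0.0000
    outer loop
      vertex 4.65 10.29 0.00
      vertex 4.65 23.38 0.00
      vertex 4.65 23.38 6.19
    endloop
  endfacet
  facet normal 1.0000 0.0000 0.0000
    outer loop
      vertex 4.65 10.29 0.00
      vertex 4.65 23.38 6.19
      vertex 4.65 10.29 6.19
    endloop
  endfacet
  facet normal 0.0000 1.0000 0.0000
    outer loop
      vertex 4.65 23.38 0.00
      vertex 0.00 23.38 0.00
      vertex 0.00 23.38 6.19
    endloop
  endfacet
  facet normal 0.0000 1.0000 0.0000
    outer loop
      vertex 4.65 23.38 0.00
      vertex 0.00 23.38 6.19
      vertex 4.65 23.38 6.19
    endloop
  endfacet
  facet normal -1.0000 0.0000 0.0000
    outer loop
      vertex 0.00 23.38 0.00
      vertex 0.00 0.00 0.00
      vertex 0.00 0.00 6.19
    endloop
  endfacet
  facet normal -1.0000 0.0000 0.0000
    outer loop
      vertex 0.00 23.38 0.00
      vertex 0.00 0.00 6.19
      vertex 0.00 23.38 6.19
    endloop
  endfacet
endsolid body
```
; perimeter-only toolpath
G21 ; units = mm
G90 ; absolute positioning
G28 ; home
; layer 1
G0 Z2.06
G0 X0.00 Y0.00
G1 X22.55 Y0.00
G1 X22.55 Y10.29
G1 X4.65 Y10.29
G1 X4.65 Y23.38
G1 X0.00 Y23.38
G1 X0.00 Y0.00
; layer 2
G0 Z4.13
G0 X0.00 Y0.00
G1 X22.55 Y0.00
G1 X22.55 Y10.29
G1 X4.65 Y10.29
G1 X4.65 Y23.38
G1 X0.00 Y23.38
G1 X0.00 Y0.00
; layer 3
G0 Z6.19
G0 X0.00 Y0.00
G1 X22.55 Y0.00
G1 X22.55 Y10.29
G1 X4.65 Y10.29
G1 X4.65 Y23.38
G1 X0.00 Y23.38
G1 X0.00 Y0.00
M2 ; end

The solid is an L-shaped prism: outer 22.6 × 23.4 mm, arm thicknesses ≈ 10.3 mm (horizontal) and 4.65 mm (vertical), extruded 6.19 mm in z. Slicing at Δz = 2.06 mm — 3 equal slices spanning the solid's height, so layer i sits at z = i·h/3 — gives 3 non-empty perimeters. Each is a 6-segment closed polygon; G0 lifts to the layer z and rapids to the start vertex, then G1 traces the edges.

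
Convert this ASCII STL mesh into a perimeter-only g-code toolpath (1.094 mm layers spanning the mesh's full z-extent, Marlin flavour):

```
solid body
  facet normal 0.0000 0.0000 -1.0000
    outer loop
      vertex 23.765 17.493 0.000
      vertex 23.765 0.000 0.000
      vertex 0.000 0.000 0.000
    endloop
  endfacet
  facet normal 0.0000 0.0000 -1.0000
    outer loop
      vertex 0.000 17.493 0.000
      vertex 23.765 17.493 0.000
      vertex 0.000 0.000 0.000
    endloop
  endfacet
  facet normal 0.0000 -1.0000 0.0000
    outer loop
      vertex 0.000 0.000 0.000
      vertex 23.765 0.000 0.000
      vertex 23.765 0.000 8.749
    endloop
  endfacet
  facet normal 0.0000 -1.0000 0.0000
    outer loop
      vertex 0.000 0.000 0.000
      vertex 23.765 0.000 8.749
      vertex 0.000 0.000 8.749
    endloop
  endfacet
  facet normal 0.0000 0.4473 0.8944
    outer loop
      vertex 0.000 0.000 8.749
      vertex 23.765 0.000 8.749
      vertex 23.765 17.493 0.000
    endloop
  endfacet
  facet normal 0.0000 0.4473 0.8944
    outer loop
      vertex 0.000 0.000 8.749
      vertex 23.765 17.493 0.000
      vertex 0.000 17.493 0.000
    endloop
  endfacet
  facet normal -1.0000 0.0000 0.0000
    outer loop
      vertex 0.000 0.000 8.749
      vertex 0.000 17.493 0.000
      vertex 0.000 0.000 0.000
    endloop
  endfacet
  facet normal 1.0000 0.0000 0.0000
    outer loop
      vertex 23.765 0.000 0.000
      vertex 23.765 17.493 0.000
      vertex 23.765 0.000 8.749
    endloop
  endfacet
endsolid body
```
; perimeter-only toolpath
G21 ; units = mm
G90 ; absolute positioning
G28 ; home
; layer 1
G0 Z1.094
G0 X0.000 Y0.000
G1 X23.765 Y0.000
G1 X23.765 Y15.306
G1 X0.000 Y15.306
G1 X0.000 Y0.000
; layer 2
G0 Z2.187
G0 X0.000 Y0.000
G1 X23.765 Y0.000
G1 X23.765 Y13.120
G1 X0.000 Y13.120
G1 X0.000 Y0.000
; layer 3
G0 Z3.281
G0 X0.000 Y0.000
G1 X23.765 Y0.000
G1 X23.765 Y10.933
G1 X0.000 Y10.933
G1 X0.000 Y0.000
; layer 4
G0 Z4.375
G0 X0.000 Y0.000
G1 X23.765 Y0.000
G1 X23.765 Y8.746
G1 X0.000 Y8.746
G1 X0.000 Y0.000
; layer 5
G0 Z5.468
G0 X0.000 Y0.000
G1 X23.765 Y0.000
G1 X23.765 Y6.560
G1 X0.000 Y6.560
G1 X0.000 Y0.000
; layer 6
G0 Z6.562
G0 X0.000 Y0.000
G1 X23.765 Y0.000
G1 X23.765 Y4.373
G1 X0.000 Y4.373
G1 X0.000 Y0.000
; layer 7
G0 Z7.655
G0 X0.000 Y0.000
G1 X23.765 Y0.000
G1 X23.765 Y2.187
G1 X0.000 Y2.187
G1 X0.000 Y0.000
M2 ; end

The solid is a wedge (ramp): 23.8 × 17.5 mm base, rising to 8.75 mm along the y=0 edge and sloping linearly to z=0 at y=17.5. Slicing at Δz = 1.094 mm — 8 equal slices spanning the solid's height, so layer i sits at z = i·h/8 — gives 7 non-empty perimeters. Each is a 4-segment closed polygon; G0 lifts to the layer z and rapids to the start vertex, then G1 traces the edges. The cross-section shrinks linearly with z (the slice at the apex is degenerate and omitted).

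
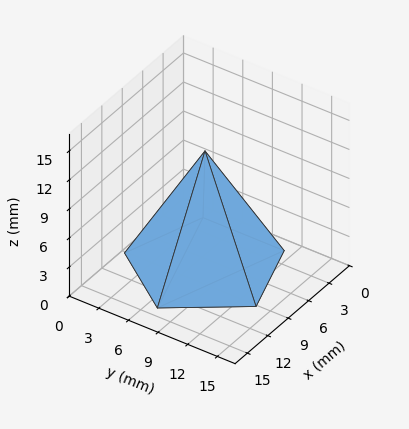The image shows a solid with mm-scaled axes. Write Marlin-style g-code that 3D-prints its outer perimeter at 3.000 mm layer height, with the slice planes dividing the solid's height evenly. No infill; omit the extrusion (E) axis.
Reading the render: the shape is a regular 5-sided pyramid, base circumscribed radius ≈ 7 mm, apex at z ≈ 12 mm (dimensions read to the nearest mm from the axis ticks). For the g-code, the solid's height is divided into equal slices at the stated Δz and each level perimeter traced with G1 moves after a G0 lift.

; perimeter-only toolpath
G21 ; units = mm
G90 ; absolute positioning
G28 ; home
; layer 1
G0 Z3.000
G0 X12.250 Y7.000
G1 X8.622 Y11.993
G1 X2.753 Y10.085
G1 X2.753 Y3.915
G1 X8.622 Y2.007
G1 X12.250 Y7.000
; layer 2
G0 Z6.000
G0 X10.500 Y7.000
G1 X8.082 Y10.329
G1 X4.168 Y9.057
G1 X4.168 Y4.943
G1 X8.082 Y3.671
G1 X10.500 Y7.000
; layer 3
G0 Z9.000
G0 X8.750 Y7.000
G1 X7.541 Y8.664
G1 X5.584 Y8.029
G1 X5.584 Y5.971
G1 X7.541 Y5.336
G1 X8.750 Y7.000
M2 ; end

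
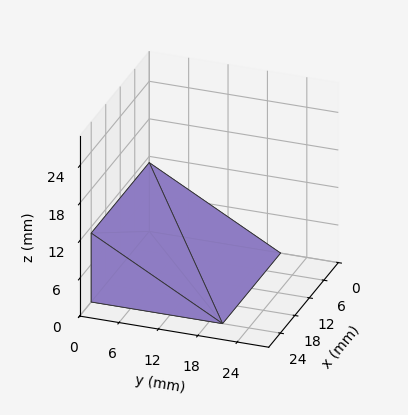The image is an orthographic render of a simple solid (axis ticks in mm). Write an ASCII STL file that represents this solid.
Reading the render: the shape is a wedge (ramp): 24 × 20 mm base, rising to 11 mm along the y=0 edge and sloping linearly to z=0 at y=20 (dimensions read to the nearest mm from the axis ticks). For the STL, each face is triangulated and given an outward normal.

solid part
  facet normal 0.0000 0.0000 -1.0000
    outer loop
      vertex 24.00 20.00 0.00
      vertex 24.00 0.00 0.00
      vertex 0.00 0.00 0.00
    endloop
  endfacet
  facet normal 0.0000 0.0000 -1.0000
    outer loop
      vertex 0.00 20.00 0.00
      vertex 24.00 20.00 0.00
      vertex 0.00 0.00 0.00
    endloop
  endfacet
  facet normal 0.0000 -1.0000 0.0000
    outer loop
      vertex 0.00 0.00 0.00
      vertex 24.00 0.00 0.00
      vertex 24.00 0.00 11.00
    endloop
  endfacet
  facet normal 0.0000 -1.0000 0.0000
    outer loop
      vertex 0.00 0.00 0.00
      vertex 24.00 0.00 11.00
      vertex 0.00 0.00 11.00
    endloop
  endfacet
  facet normal 0.0000 0.4819 0.8762
    outer loop
      vertex 0.00 0.00 11.00
      vertex 24.00 0.00 11.00
      vertex 24.00 20.00 0.00
    endloop
  endfacet
  facet normal 0.0000 0.4819 0.8762
    outer loop
      vertex 0.00 0.00 11.00
      vertex 24.00 20.00 0.00
      vertex 0.00 20.00 0.00
    endloop
  endfacet
  facet normal -1.0000 0.0000 0.0000
    outer loop
      vertex 0.00 0.00 11.00
      vertex 0.00 20.00 0.00
      vertex 0.00 0.00 0.00
    endloop
  endfacet
  facet normal 1.0000 0.0000 0.0000
    outer loop
      vertex 24.00 0.00 0.00
      vertex 24.00 20.00 0.00
      vertex 24.00 0.00 11.00
    endloop
  endfacet
endsolid part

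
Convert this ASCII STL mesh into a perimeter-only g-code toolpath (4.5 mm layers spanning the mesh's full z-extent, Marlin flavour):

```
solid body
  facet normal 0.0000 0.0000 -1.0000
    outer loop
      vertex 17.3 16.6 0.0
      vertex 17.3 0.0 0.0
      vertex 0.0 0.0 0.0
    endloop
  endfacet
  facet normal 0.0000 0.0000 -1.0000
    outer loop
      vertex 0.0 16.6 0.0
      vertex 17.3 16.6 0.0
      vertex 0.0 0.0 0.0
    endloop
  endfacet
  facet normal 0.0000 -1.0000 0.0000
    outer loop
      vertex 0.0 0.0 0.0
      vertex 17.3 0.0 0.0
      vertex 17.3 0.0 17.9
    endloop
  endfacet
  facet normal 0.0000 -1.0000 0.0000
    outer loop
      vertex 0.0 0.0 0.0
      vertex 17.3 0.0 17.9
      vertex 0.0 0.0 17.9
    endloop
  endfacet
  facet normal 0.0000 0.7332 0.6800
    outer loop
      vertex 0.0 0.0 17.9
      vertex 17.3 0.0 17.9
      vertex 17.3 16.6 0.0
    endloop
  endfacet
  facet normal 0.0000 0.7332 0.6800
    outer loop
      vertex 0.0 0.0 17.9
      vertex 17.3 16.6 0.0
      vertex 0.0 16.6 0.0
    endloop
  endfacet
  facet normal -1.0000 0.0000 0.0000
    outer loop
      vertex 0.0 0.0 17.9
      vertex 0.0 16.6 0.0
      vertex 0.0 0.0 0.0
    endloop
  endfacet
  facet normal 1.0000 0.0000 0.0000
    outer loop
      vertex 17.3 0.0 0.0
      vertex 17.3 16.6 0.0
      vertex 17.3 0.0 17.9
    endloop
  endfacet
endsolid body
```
; perimeter-only toolpath
G21 ; units = mm
G90 ; absolute positioning
G28 ; home
; layer 1
G0 Z4.5
G0 X0.0 Y0.0
G1 X17.3 Y0.0
G1 X17.3 Y12.5
G1 X0.0 Y12.5
G1 X0.0 Y0.0
; layer 2
G0 Z8.9
G0 X0.0 Y0.0
G1 X17.3 Y0.0
G1 X17.3 Y8.3
G1 X0.0 Y8.3
G1 X0.0 Y0.0
; layer 3
G0 Z13.4
G0 X0.0 Y0.0
G1 X17.3 Y0.0
G1 X17.3 Y4.2
G1 X0.0 Y4.2
G1 X0.0 Y0.0
M2 ; end

The solid is a wedge (ramp): 17.3 × 16.6 mm base, rising to 17.9 mm along the y=0 edge and sloping linearly to z=0 at y=16.6. Slicing at Δz = 4.5 mm — 4 equal slices spanning the solid's height, so layer i sits at z = i·h/4 — gives 3 non-empty perimeters. Each is a 4-segment closed polygon; G0 lifts to the layer z and rapids to the start vertex, then G1 traces the edges. The cross-section shrinks linearly with z (the slice at the apex is degenerate and omitted).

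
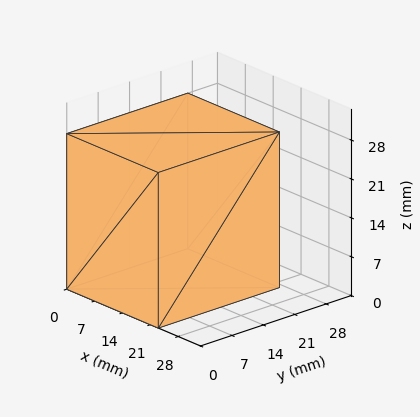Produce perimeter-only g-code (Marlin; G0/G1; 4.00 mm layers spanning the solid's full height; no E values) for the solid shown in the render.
Reading the render: the shape is a rectangular box, roughly 23 × 27 mm footprint and 28 mm tall (dimensions read to the nearest mm from the axis ticks). For the g-code, the solid's height is divided into equal slices at the stated Δz and each level perimeter traced with G1 moves after a G0 lift.

; perimeter-only toolpath
G21 ; units = mm
G90 ; absolute positioning
G28 ; home
; layer 1
G0 Z4.00
G0 X0.00 Y0.00
G1 X23.00 Y0.00
G1 X23.00 Y27.00
G1 X0.00 Y27.00
G1 X0.00 Y0.00
; layer 2
G0 Z8.00
G0 X0.00 Y0.00
G1 X23.00 Y0.00
G1 X23.00 Y27.00
G1 X0.00 Y27.00
G1 X0.00 Y0.00
; layer 3
G0 Z12.00
G0 X0.00 Y0.00
G1 X23.00 Y0.00
G1 X23.00 Y27.00
G1 X0.00 Y27.00
G1 X0.00 Y0.00
; layer 4
G0 Z16.00
G0 X0.00 Y0.00
G1 X23.00 Y0.00
G1 X23.00 Y27.00
G1 X0.00 Y27.00
G1 X0.00 Y0.00
; layer 5
G0 Z20.00
G0 X0.00 Y0.00
G1 X23.00 Y0.00
G1 X23.00 Y27.00
G1 X0.00 Y27.00
G1 X0.00 Y0.00
; layer 6
G0 Z24.00
G0 X0.00 Y0.00
G1 X23.00 Y0.00
G1 X23.00 Y27.00
G1 X0.00 Y27.00
G1 X0.00 Y0.00
; layer 7
G0 Z28.00
G0 X0.00 Y0.00
G1 X23.00 Y0.00
G1 X23.00 Y27.00
G1 X0.00 Y27.00
G1 X0.00 Y0.00
M2 ; end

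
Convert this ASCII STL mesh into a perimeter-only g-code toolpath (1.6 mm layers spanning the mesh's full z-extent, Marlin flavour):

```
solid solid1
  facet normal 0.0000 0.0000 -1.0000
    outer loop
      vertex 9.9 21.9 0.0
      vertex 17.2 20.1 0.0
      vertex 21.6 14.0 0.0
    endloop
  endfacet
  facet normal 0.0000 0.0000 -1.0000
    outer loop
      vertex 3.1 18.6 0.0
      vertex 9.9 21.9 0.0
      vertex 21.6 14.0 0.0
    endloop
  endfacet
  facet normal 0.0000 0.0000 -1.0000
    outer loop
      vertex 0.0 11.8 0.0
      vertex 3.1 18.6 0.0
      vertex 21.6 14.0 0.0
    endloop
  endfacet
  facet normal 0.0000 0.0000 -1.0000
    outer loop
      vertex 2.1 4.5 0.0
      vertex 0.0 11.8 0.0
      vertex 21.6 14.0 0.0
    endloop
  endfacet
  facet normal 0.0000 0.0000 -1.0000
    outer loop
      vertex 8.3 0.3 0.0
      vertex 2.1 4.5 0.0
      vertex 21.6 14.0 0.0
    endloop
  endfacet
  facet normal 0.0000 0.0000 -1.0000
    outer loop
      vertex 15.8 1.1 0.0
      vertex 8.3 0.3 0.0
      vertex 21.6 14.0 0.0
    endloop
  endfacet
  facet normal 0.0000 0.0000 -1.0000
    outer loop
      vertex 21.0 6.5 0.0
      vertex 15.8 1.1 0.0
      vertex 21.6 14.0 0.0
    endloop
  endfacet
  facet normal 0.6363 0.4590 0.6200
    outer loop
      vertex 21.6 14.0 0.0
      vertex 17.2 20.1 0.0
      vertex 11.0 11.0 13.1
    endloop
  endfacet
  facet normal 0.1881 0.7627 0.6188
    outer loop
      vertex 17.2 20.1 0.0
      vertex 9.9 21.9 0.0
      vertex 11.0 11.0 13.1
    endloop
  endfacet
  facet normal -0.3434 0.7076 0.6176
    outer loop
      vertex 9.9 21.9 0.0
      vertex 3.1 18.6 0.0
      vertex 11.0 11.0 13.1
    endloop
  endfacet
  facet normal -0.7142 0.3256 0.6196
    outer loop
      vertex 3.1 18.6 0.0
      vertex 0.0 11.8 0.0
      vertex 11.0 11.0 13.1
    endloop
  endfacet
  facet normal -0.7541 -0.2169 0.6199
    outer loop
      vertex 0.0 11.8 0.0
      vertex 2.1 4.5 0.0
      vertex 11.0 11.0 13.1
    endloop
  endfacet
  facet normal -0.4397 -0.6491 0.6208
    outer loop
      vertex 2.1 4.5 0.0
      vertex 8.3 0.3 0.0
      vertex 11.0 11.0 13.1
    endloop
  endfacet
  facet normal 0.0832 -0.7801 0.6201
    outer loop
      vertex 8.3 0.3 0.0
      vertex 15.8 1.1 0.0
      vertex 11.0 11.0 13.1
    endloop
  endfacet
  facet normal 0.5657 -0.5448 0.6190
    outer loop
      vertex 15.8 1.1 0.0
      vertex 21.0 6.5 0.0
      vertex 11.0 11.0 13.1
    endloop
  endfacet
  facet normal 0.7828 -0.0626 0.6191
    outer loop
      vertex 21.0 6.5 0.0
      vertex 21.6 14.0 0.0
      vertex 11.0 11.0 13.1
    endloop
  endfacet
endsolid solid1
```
; perimeter-only toolpath
G21 ; units = mm
G90 ; absolute positioning
G28 ; home
; layer 1
G0 Z1.6
G0 X20.3 Y13.6
G1 X16.4 Y19.0
G1 X10.0 Y20.5
G1 X4.1 Y17.7
G1 X1.4 Y11.7
G1 X3.2 Y5.3
G1 X8.6 Y1.6
G1 X15.2 Y2.3
G1 X19.8 Y7.1
G1 X20.3 Y13.6
; layer 2
G0 Z3.3
G0 X19.0 Y13.2
G1 X15.6 Y17.8
G1 X10.2 Y19.2
G1 X5.1 Y16.7
G1 X2.8 Y11.6
G1 X4.3 Y6.1
G1 X9.0 Y3.0
G1 X14.6 Y3.6
G1 X18.5 Y7.6
G1 X19.0 Y13.2
; layer 3
G0 Z4.9
G0 X17.6 Y12.9
G1 X14.9 Y16.7
G1 X10.3 Y17.8
G1 X6.1 Y15.8
G1 X4.1 Y11.5
G1 X5.4 Y6.9
G1 X9.3 Y4.3
G1 X14.0 Y4.8
G1 X17.2 Y8.2
G1 X17.6 Y12.9
; layer 4
G0 Z6.5
G0 X16.3 Y12.5
G1 X14.1 Y15.6
G1 X10.4 Y16.4
G1 X7.0 Y14.8
G1 X5.5 Y11.4
G1 X6.5 Y7.8
G1 X9.7 Y5.7
G1 X13.4 Y6.0
G1 X16.0 Y8.8
G1 X16.3 Y12.5
; layer 5
G0 Z8.2
G0 X15.0 Y12.1
G1 X13.3 Y14.4
G1 X10.6 Y15.1
G1 X8.0 Y13.9
G1 X6.9 Y11.3
G1 X7.7 Y8.6
G1 X10.0 Y7.0
G1 X12.8 Y7.3
G1 X14.8 Y9.3
G1 X15.0 Y12.1
; layer 6
G0 Z9.8
G0 X13.7 Y11.8
G1 X12.6 Y13.3
G1 X10.7 Y13.7
G1 X9.0 Y12.9
G1 X8.2 Y11.2
G1 X8.8 Y9.4
G1 X10.3 Y8.3
G1 X12.2 Y8.5
G1 X13.5 Y9.9
G1 X13.7 Y11.8
; layer 7
G0 Z11.5
G0 X12.3 Y11.4
G1 X11.8 Y12.1
G1 X10.9 Y12.4
G1 X10.0 Y11.9
G1 X9.6 Y11.1
G1 X9.9 Y10.2
G1 X10.7 Y9.7
G1 X11.6 Y9.8
G1 X12.2 Y10.4
G1 X12.3 Y11.4
M2 ; end

The solid is a regular 9-sided pyramid, base circumscribed radius ≈ 11 mm, apex at z ≈ 13.1 mm. Slicing at Δz = 1.6 mm — 8 equal slices spanning the solid's height, so layer i sits at z = i·h/8 — gives 7 non-empty perimeters. Each is a 9-segment closed polygon; G0 lifts to the layer z and rapids to the start vertex, then G1 traces the edges. The cross-section shrinks linearly with z (the slice at the apex is degenerate and omitted).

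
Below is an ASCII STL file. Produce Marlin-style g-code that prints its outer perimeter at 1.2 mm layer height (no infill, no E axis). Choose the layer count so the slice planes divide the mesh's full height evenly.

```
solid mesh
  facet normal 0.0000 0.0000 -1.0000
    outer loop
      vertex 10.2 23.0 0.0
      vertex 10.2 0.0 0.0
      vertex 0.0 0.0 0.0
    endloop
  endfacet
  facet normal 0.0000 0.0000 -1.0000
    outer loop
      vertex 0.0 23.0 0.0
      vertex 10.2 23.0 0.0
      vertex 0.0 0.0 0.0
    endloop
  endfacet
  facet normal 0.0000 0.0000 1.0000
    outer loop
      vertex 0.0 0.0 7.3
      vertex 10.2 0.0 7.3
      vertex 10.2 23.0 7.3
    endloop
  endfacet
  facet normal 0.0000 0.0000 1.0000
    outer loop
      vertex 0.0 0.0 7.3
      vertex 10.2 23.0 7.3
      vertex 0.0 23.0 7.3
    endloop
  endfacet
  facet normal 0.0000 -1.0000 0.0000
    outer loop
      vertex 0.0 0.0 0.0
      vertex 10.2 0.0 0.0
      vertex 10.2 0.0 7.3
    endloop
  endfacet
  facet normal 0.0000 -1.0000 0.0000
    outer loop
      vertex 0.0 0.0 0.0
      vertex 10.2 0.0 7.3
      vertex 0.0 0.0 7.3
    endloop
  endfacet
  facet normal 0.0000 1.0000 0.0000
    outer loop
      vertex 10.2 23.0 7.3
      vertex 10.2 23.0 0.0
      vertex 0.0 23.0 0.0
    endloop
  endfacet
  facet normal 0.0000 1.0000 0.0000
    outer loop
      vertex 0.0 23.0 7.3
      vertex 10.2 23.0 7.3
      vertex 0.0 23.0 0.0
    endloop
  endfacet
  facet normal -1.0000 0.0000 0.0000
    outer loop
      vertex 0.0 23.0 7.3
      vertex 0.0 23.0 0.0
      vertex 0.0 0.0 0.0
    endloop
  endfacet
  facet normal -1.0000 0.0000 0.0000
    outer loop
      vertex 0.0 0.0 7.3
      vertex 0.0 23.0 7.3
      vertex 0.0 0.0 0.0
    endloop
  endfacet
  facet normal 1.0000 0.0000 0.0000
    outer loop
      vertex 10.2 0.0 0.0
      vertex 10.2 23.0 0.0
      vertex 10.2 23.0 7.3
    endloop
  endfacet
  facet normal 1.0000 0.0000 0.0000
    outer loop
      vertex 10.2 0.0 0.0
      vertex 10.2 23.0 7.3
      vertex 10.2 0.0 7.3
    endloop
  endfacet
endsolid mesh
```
; perimeter-only toolpath
G21 ; units = mm
G90 ; absolute positioning
G28 ; home
; layer 1
G0 Z1.2
G0 X0.0 Y0.0
G1 X10.2 Y0.0
G1 X10.2 Y23.0
G1 X0.0 Y23.0
G1 X0.0 Y0.0
; layer 2
G0 Z2.4
G0 X0.0 Y0.0
G1 X10.2 Y0.0
G1 X10.2 Y23.0
G1 X0.0 Y23.0
G1 X0.0 Y0.0
; layer 3
G0 Z3.6
G0 X0.0 Y0.0
G1 X10.2 Y0.0
G1 X10.2 Y23.0
G1 X0.0 Y23.0
G1 X0.0 Y0.0
; layer 4
G0 Z4.9
G0 X0.0 Y0.0
G1 X10.2 Y0.0
G1 X10.2 Y23.0
G1 X0.0 Y23.0
G1 X0.0 Y0.0
; layer 5
G0 Z6.1
G0 X0.0 Y0.0
G1 X10.2 Y0.0
G1 X10.2 Y23.0
G1 X0.0 Y23.0
G1 X0.0 Y0.0
; layer 6
G0 Z7.3
G0 X0.0 Y0.0
G1 X10.2 Y0.0
G1 X10.2 Y23.0
G1 X0.0 Y23.0
G1 X0.0 Y0.0
M2 ; end

The solid is a rectangular box, roughly 10.2 × 23 mm footprint and 7.3 mm tall. Slicing at Δz = 1.2 mm — 6 equal slices spanning the solid's height, so layer i sits at z = i·h/6 — gives 6 non-empty perimeters. Each is a 4-segment closed polygon; G0 lifts to the layer z and rapids to the start vertex, then G1 traces the edges.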